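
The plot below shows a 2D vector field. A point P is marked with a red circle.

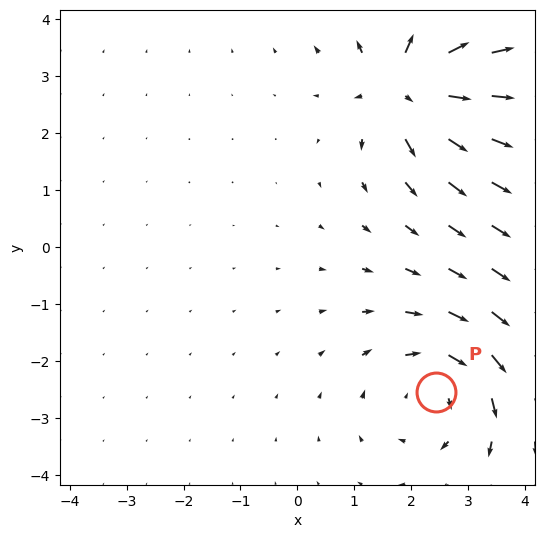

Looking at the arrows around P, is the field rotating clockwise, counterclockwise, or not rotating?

clockwise

Near P at (2.4, -2.6) the arrows circulate clockwise. The curl (z-component) there is about -3; negative curl means clockwise rotation.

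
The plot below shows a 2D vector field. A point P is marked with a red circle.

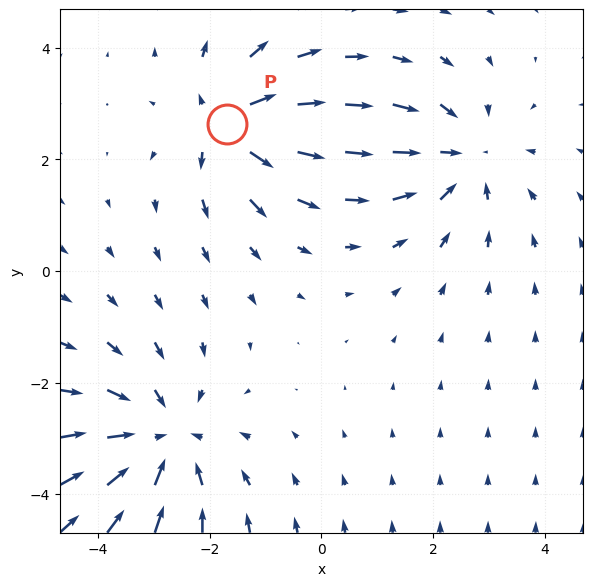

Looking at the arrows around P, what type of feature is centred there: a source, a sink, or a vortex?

source

At P (-1.7, 2.6) the arrows spread outward. Divergence about +4, curl ≈0 — positive divergence with near-zero curl is a source.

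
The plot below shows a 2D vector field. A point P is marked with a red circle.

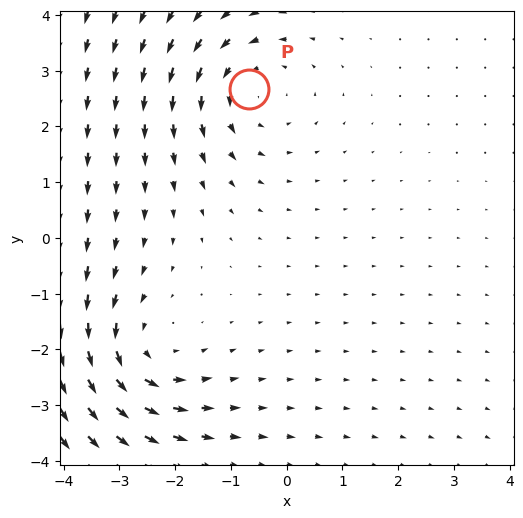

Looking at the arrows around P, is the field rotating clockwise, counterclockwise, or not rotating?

Near P at (-0.7, 2.7) the arrows circulate counterclockwise. The curl (z-component) there is about +2; positive curl means counterclockwise rotation.

counterclockwise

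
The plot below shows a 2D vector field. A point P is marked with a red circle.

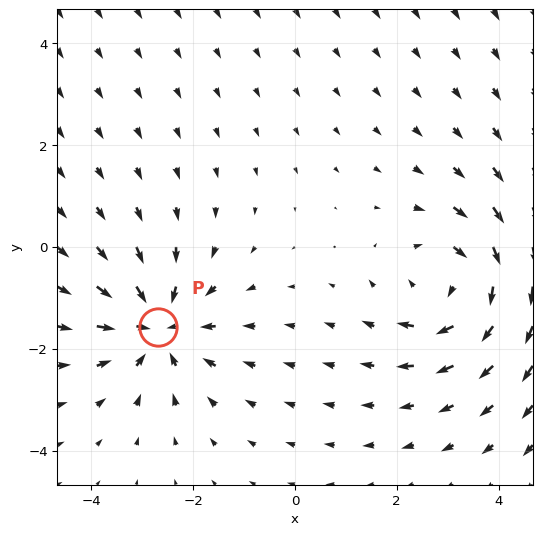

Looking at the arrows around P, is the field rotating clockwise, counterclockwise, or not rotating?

not rotating

Near P at (-2.7, -1.6) the arrows show no circulation. The curl there is ≈0.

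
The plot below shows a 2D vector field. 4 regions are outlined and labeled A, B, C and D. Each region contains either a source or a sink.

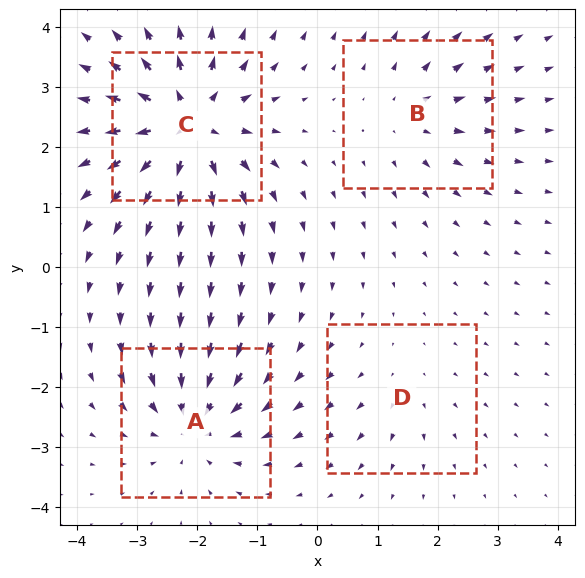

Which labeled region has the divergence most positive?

C

Divergence at each region's feature centre — A: about -6, B: about +4, C: about +8, D: about +2. Region C is most positive.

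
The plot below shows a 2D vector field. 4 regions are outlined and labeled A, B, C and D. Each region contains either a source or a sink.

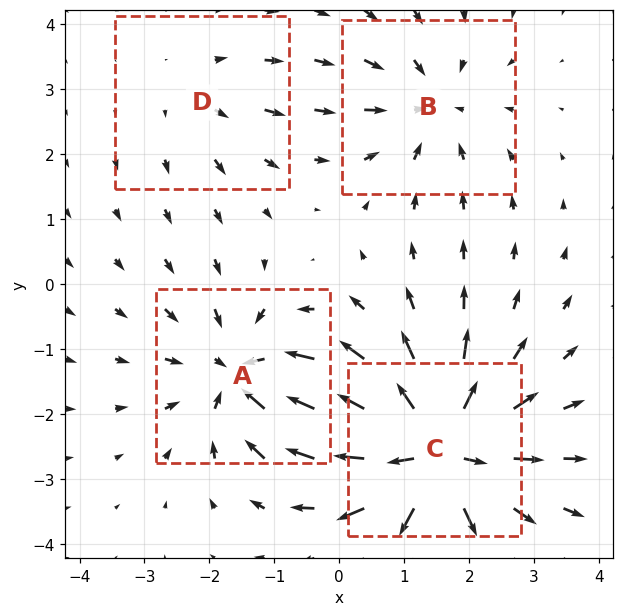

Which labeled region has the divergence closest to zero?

Divergence at each region's feature centre — A: about -5, B: about -4, C: about +8, D: about +2. Region D is closest to zero.

D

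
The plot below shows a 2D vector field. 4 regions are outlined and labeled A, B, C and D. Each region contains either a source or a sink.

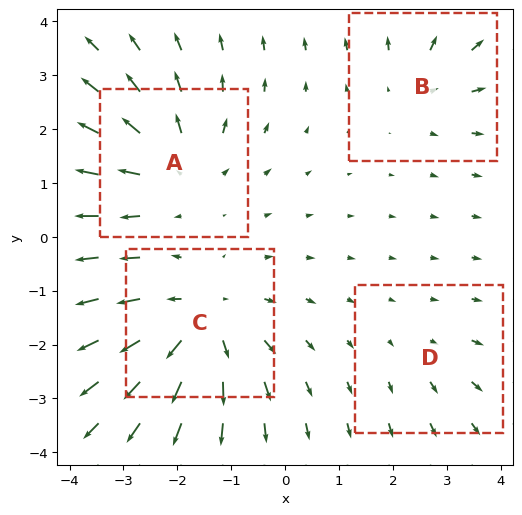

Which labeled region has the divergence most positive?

C

Divergence at each region's feature centre — A: about +5, B: about +3, C: about +6, D: about +2. Region C is most positive.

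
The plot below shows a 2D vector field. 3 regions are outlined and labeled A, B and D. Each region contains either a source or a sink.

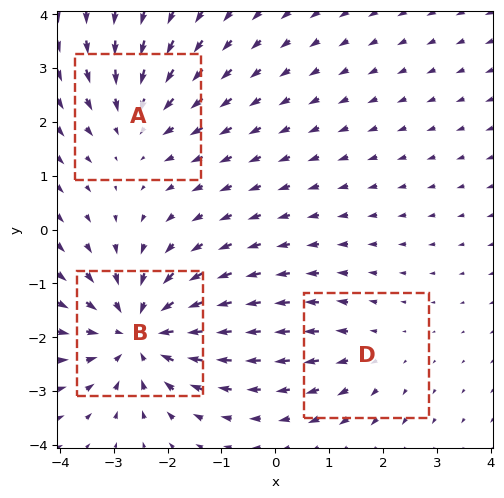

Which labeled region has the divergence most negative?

Divergence at each region's feature centre — A: about -3, B: about -4, D: about +2. Region B is most negative.

B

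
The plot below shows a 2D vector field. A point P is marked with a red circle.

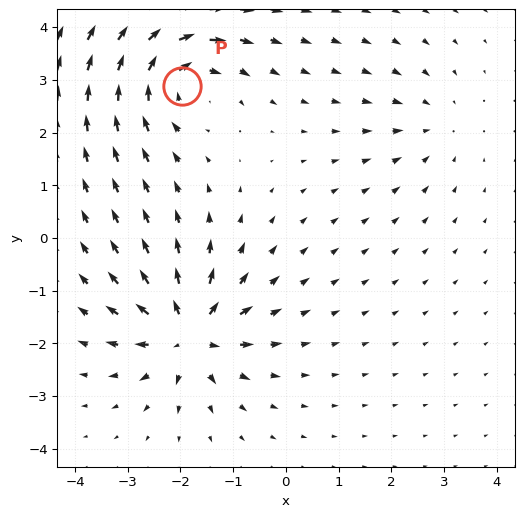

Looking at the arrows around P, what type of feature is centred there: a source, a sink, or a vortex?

At P (-2.0, 2.9) the arrows circulate clockwise. Divergence ≈0, curl about -5 — near-zero divergence with nonzero curl is a vortex.

vortex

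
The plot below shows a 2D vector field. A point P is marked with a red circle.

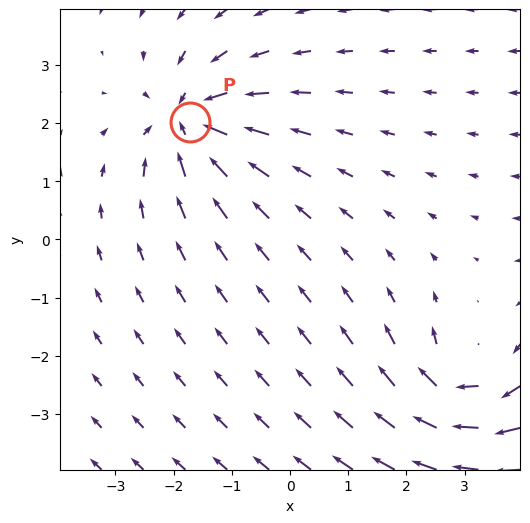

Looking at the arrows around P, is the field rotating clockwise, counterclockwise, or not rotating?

not rotating

Near P at (-1.7, 2.0) the arrows show no circulation. The curl there is ≈0.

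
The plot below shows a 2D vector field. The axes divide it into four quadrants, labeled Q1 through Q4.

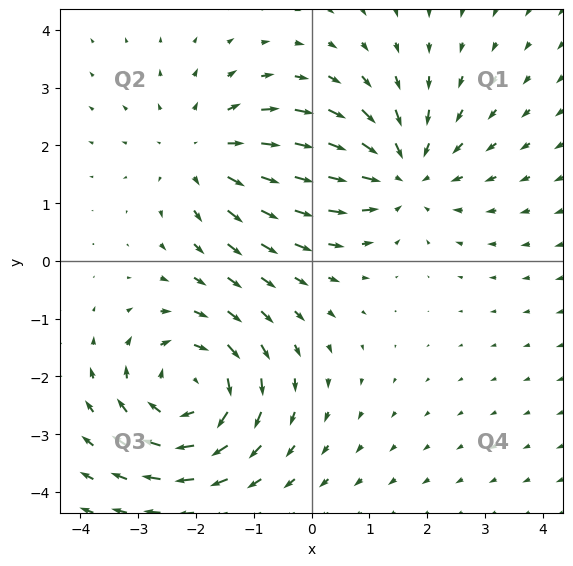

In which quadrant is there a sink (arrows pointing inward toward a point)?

Q1

The sink sits at approximately (1.5, 1.5), which lies in quadrant Q1. The divergence there is about -4, negative as expected for a sink.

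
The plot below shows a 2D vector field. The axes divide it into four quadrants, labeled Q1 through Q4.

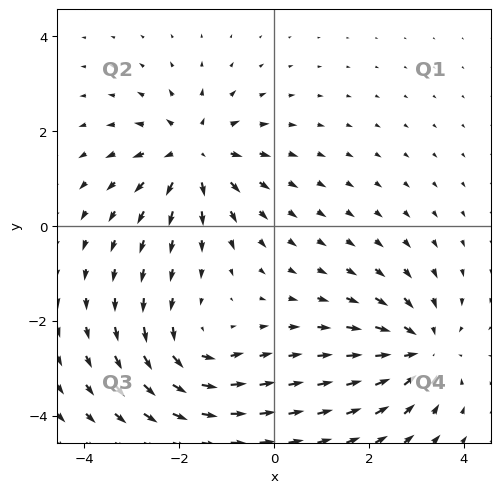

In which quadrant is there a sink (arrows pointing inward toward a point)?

Q4

The sink sits at approximately (3.1, -2.6), which lies in quadrant Q4. The divergence there is about -5, negative as expected for a sink.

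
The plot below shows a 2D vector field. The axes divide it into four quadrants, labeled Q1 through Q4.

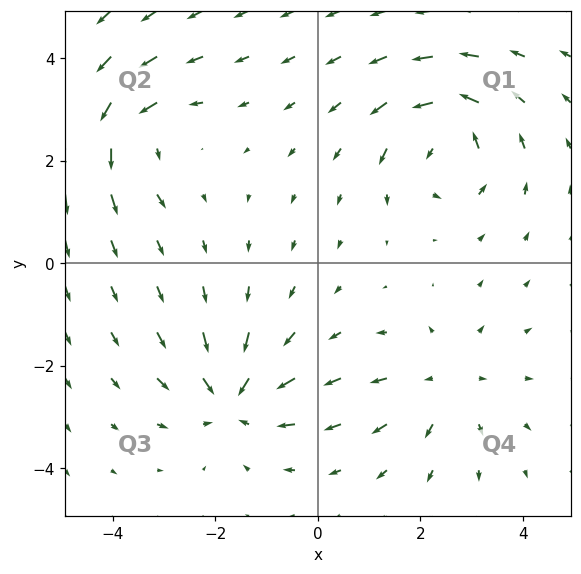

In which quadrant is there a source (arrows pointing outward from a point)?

Q4

The source sits at approximately (2.5, -2.3), which lies in quadrant Q4. The divergence there is about +3, positive as expected for a source.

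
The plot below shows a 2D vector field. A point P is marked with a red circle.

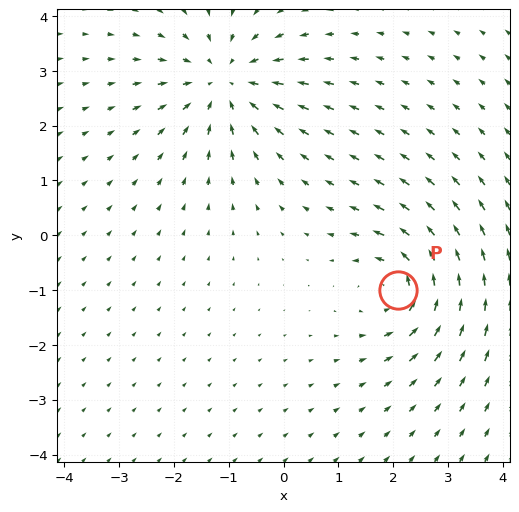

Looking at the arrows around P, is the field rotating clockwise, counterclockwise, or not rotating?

counterclockwise

Near P at (2.1, -1.0) the arrows circulate counterclockwise. The curl (z-component) there is about +5; positive curl means counterclockwise rotation.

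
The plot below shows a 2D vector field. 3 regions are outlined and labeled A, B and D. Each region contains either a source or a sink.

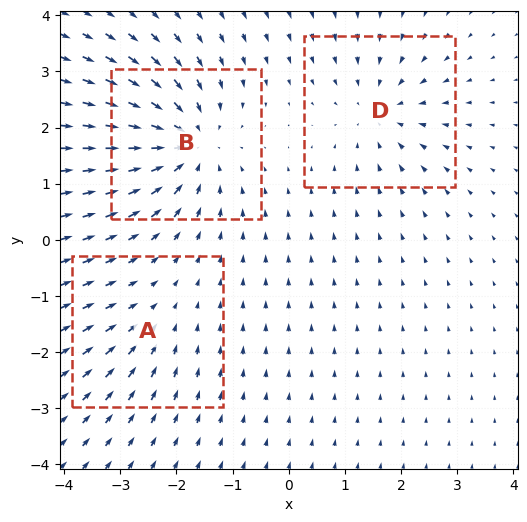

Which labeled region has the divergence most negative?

Divergence at each region's feature centre — A: about -2, B: about -5, D: about -3. Region B is most negative.

B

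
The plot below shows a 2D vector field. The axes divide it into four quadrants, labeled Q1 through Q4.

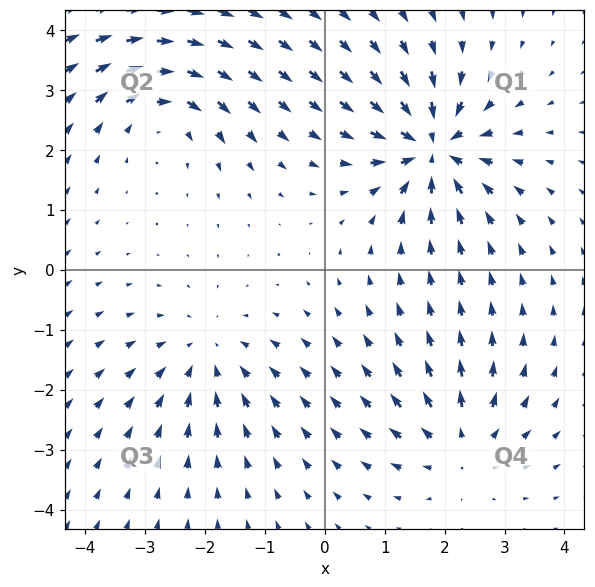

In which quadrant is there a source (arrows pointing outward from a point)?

Q4

The source sits at approximately (2.3, -2.9), which lies in quadrant Q4. The divergence there is about +4, positive as expected for a source.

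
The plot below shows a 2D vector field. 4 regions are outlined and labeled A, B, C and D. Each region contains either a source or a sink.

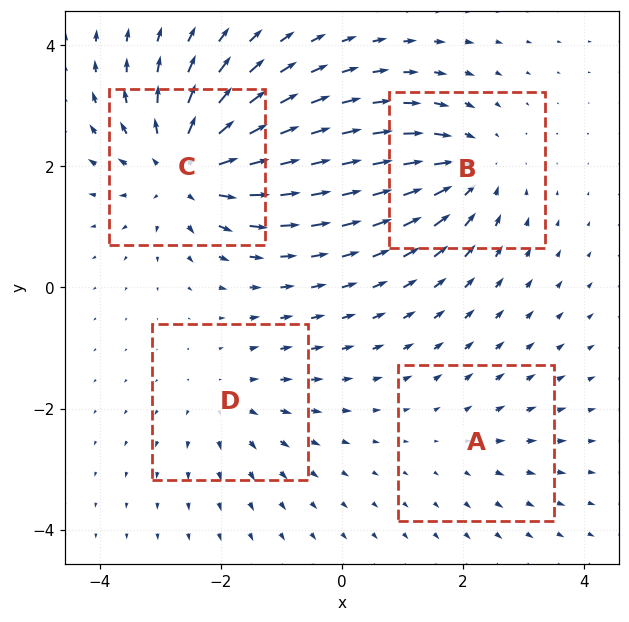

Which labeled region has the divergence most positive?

Divergence at each region's feature centre — A: about +2, B: about -5, C: about +7, D: about +3. Region C is most positive.

C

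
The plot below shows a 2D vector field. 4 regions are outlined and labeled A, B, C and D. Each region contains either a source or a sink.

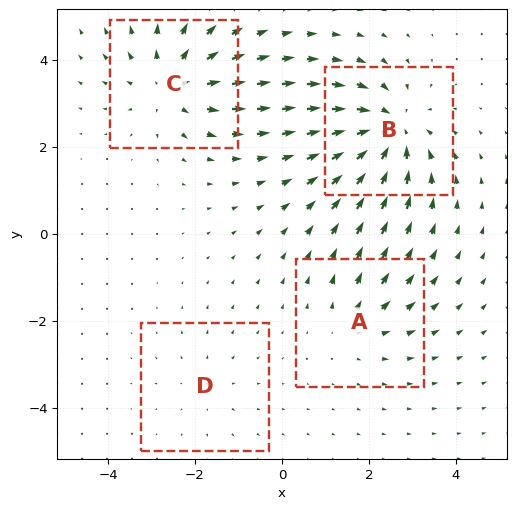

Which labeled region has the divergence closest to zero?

Divergence at each region's feature centre — A: about +3, B: about -6, C: about +5, D: about +2. Region D is closest to zero.

D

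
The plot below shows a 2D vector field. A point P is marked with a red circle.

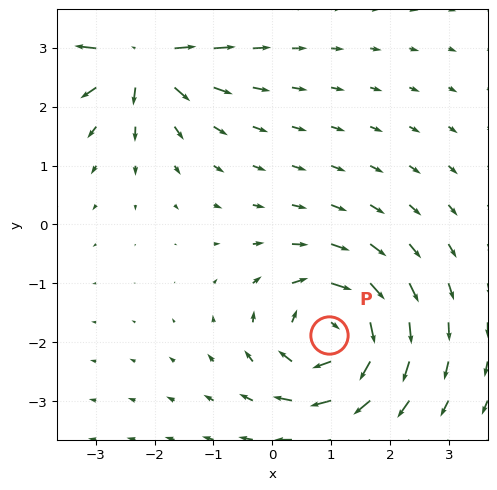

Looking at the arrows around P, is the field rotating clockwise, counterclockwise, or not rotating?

clockwise

Near P at (1.0, -1.9) the arrows circulate clockwise. The curl (z-component) there is about -5; negative curl means clockwise rotation.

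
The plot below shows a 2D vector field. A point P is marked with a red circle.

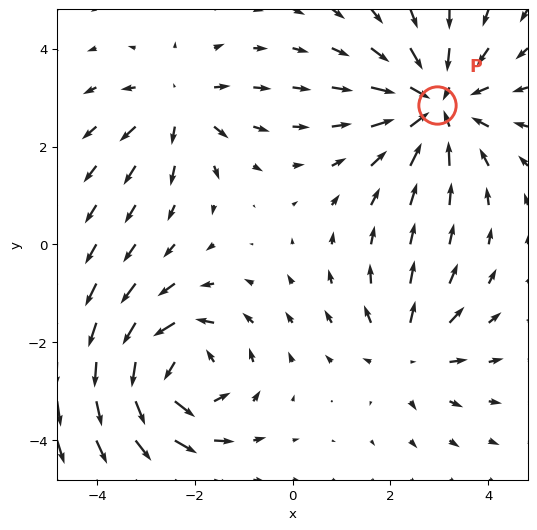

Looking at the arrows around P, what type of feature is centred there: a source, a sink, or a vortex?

At P (2.9, 2.9) the arrows converge inward. Divergence about -4, curl ≈0 — negative divergence with near-zero curl is a sink.

sink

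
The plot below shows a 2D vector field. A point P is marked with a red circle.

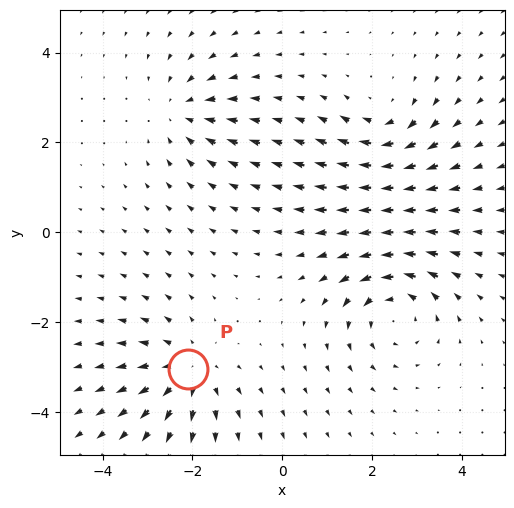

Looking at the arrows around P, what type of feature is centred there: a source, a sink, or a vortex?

At P (-2.1, -3.1) the arrows spread outward. Divergence about +3, curl ≈0 — positive divergence with near-zero curl is a source.

source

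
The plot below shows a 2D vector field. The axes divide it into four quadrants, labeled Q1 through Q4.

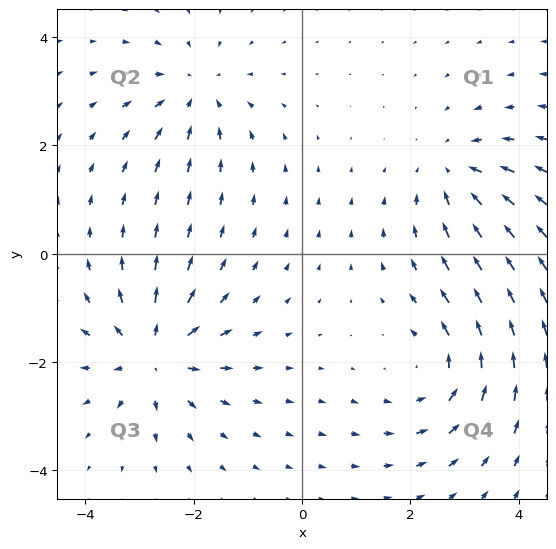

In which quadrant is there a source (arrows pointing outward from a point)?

Q3

The source sits at approximately (-2.7, -1.9), which lies in quadrant Q3. The divergence there is about +5, positive as expected for a source.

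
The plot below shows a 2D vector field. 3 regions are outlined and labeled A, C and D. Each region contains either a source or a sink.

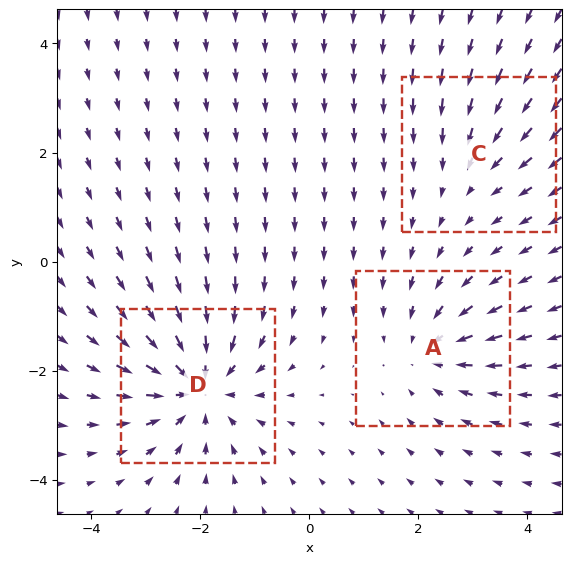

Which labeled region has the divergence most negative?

Divergence at each region's feature centre — A: about -3, C: about -2, D: about -5. Region D is most negative.

D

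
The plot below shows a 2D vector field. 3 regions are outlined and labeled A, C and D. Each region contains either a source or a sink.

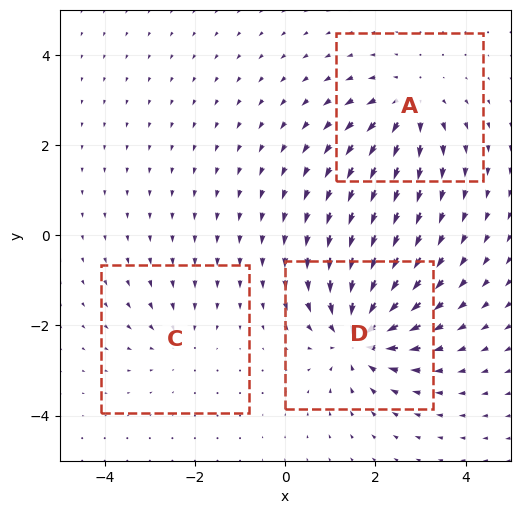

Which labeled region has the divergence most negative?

Divergence at each region's feature centre — A: about +4, C: about -2, D: about -5. Region D is most negative.

D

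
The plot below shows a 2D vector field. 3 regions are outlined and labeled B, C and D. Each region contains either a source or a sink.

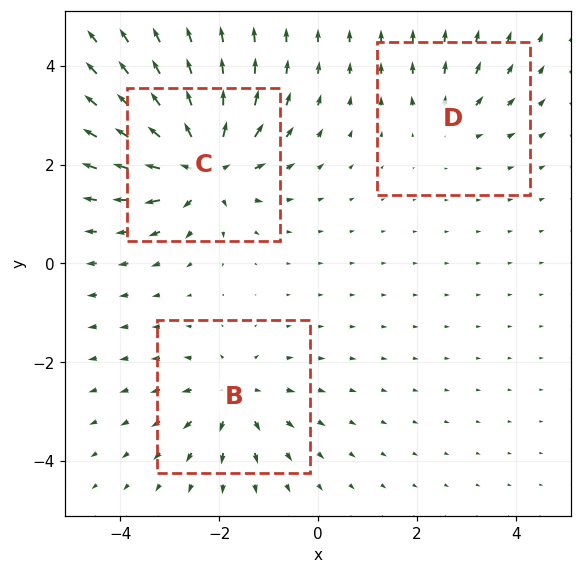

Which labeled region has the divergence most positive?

C

Divergence at each region's feature centre — B: about +4, C: about +6, D: about +2. Region C is most positive.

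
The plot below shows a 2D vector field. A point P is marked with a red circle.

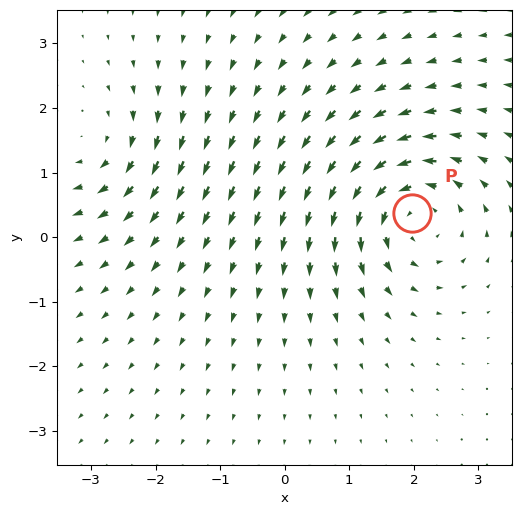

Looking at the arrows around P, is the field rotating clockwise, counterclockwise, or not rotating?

Near P at (2.0, 0.4) the arrows circulate counterclockwise. The curl (z-component) there is about +5; positive curl means counterclockwise rotation.

counterclockwise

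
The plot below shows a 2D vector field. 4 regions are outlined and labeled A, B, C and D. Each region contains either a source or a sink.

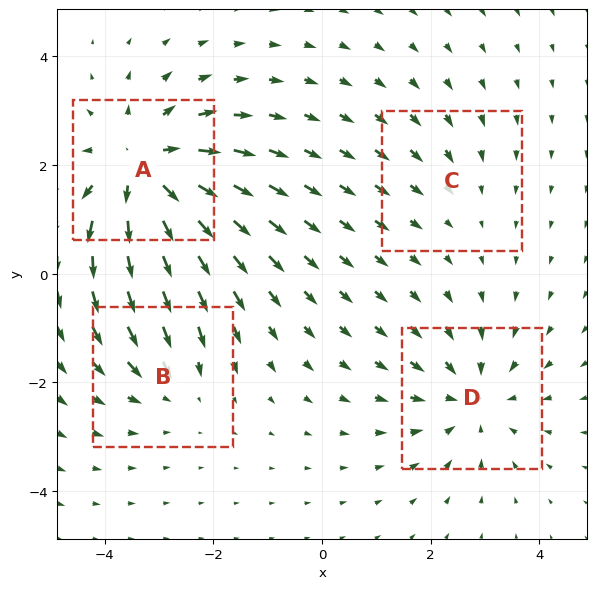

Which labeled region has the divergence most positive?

Divergence at each region's feature centre — A: about +6, B: about -3, C: about -2, D: about -4. Region A is most positive.

A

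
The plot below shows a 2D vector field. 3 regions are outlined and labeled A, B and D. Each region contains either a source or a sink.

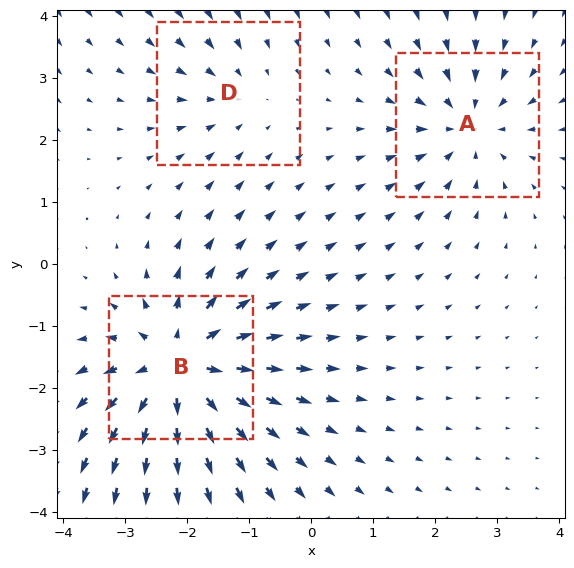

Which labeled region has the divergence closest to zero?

Divergence at each region's feature centre — A: about -3, B: about +5, D: about -2. Region D is closest to zero.

D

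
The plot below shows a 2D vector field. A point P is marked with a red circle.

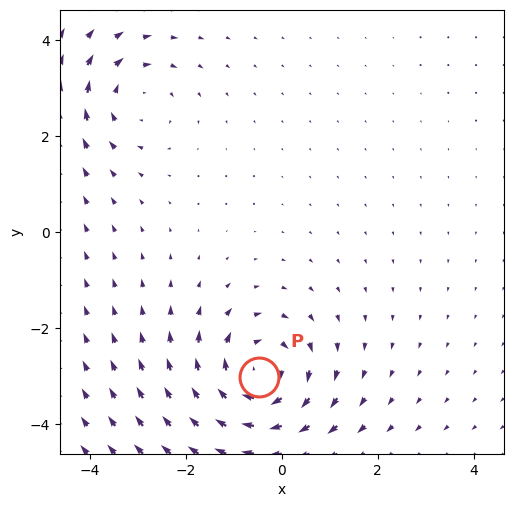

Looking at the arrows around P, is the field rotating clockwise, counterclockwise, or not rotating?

Near P at (-0.5, -3.0) the arrows circulate clockwise. The curl (z-component) there is about -5; negative curl means clockwise rotation.

clockwise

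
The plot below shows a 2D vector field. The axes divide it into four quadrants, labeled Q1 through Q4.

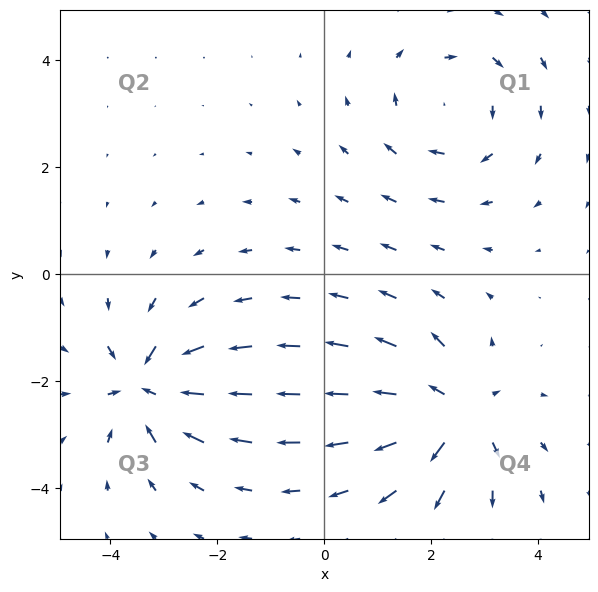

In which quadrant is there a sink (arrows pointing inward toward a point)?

Q3

The sink sits at approximately (-3.3, -2.1), which lies in quadrant Q3. The divergence there is about -6, negative as expected for a sink.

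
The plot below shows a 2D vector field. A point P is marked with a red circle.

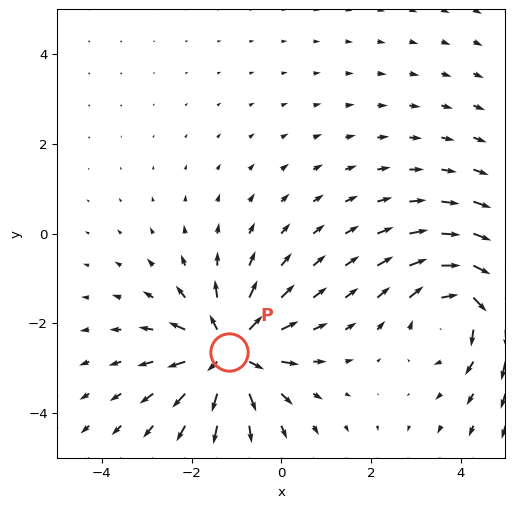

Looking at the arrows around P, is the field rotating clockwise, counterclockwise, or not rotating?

Near P at (-1.2, -2.6) the arrows show no circulation. The curl there is ≈0.

not rotating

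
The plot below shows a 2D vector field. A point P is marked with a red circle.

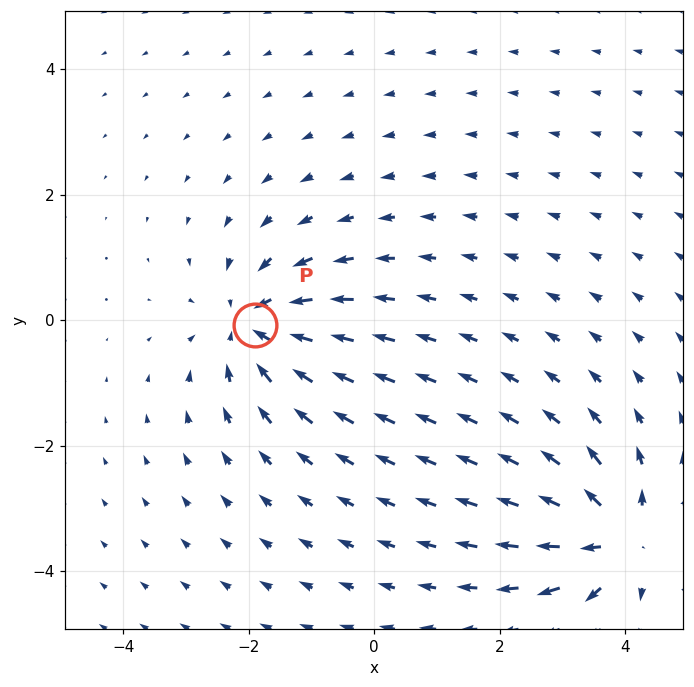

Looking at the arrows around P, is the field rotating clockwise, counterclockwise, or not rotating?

Near P at (-1.9, -0.1) the arrows show no circulation. The curl there is ≈0.

not rotating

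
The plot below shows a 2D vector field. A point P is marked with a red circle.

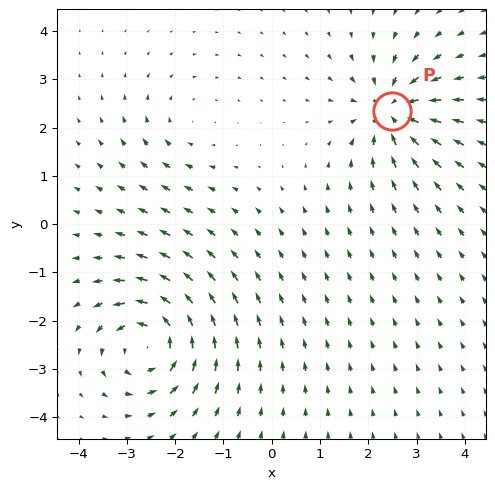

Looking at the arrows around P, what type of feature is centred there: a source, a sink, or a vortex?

sink

At P (2.5, 2.3) the arrows converge inward. Divergence about -6, curl ≈0 — negative divergence with near-zero curl is a sink.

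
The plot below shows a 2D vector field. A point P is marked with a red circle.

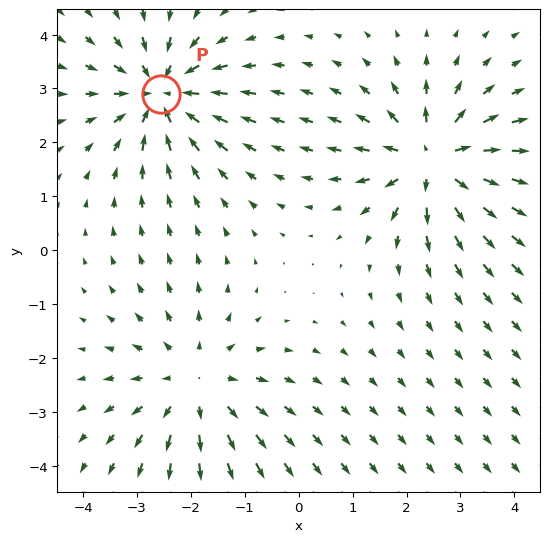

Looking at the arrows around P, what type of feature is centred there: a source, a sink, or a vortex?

At P (-2.5, 2.9) the arrows converge inward. Divergence about -5, curl ≈0 — negative divergence with near-zero curl is a sink.

sink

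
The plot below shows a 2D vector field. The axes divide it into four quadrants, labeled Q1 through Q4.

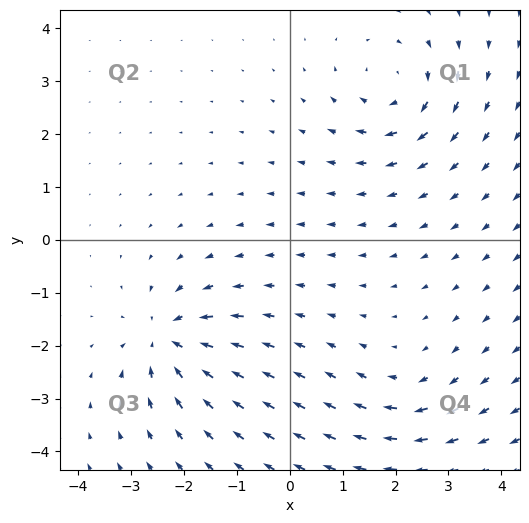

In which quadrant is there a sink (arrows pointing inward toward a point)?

The sink sits at approximately (-2.3, -1.9), which lies in quadrant Q3. The divergence there is about -5, negative as expected for a sink.

Q3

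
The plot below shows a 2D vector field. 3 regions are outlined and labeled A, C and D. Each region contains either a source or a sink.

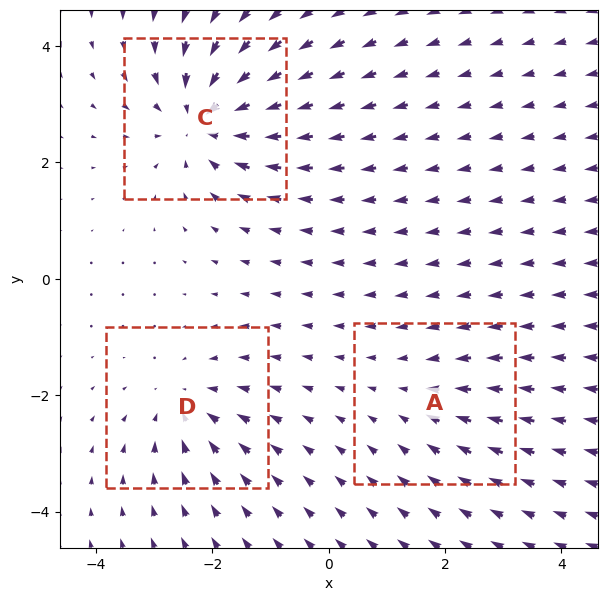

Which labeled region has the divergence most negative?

Divergence at each region's feature centre — A: about -2, C: about -5, D: about -3. Region C is most negative.

C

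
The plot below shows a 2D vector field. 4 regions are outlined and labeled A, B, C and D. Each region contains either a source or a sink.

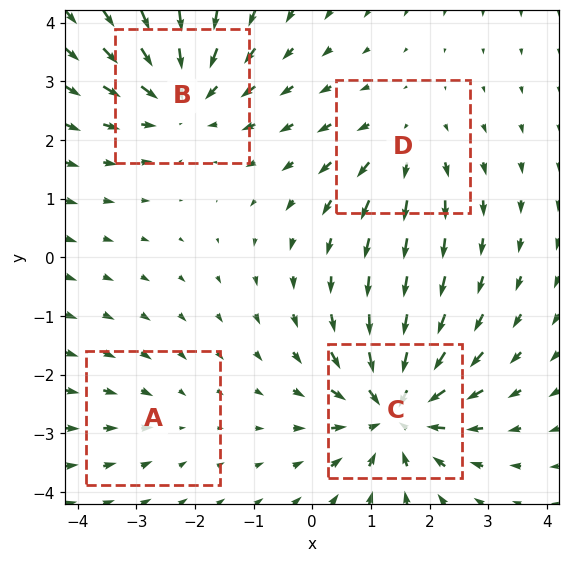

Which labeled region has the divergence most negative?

Divergence at each region's feature centre — A: about -2, B: about -5, C: about -6, D: about +3. Region C is most negative.

C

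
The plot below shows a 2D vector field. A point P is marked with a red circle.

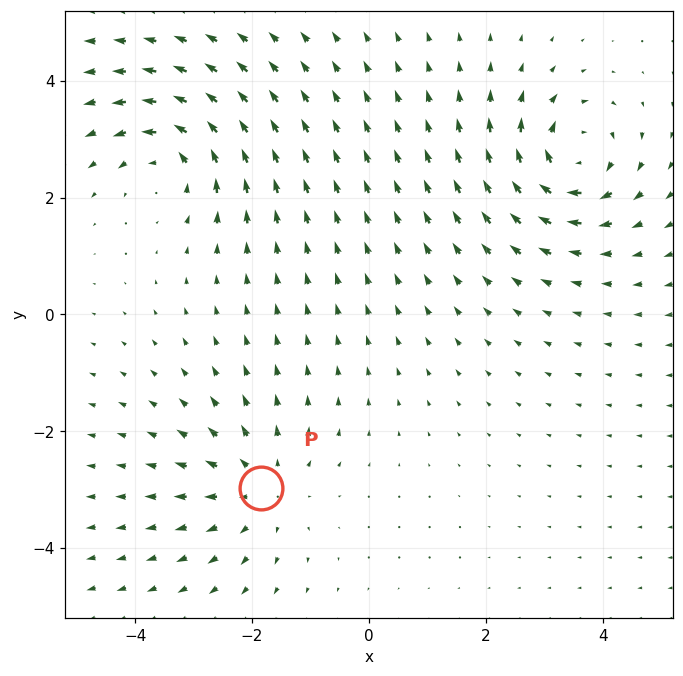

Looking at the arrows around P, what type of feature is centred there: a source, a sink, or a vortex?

source

At P (-1.8, -3.0) the arrows spread outward. Divergence about +4, curl ≈0 — positive divergence with near-zero curl is a source.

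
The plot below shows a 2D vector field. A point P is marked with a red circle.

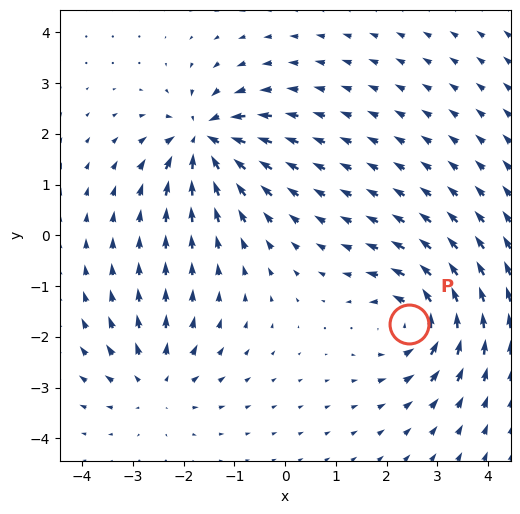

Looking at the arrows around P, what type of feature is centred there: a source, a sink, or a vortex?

At P (2.4, -1.7) the arrows circulate counterclockwise. Divergence ≈0, curl about +5 — near-zero divergence with nonzero curl is a vortex.

vortex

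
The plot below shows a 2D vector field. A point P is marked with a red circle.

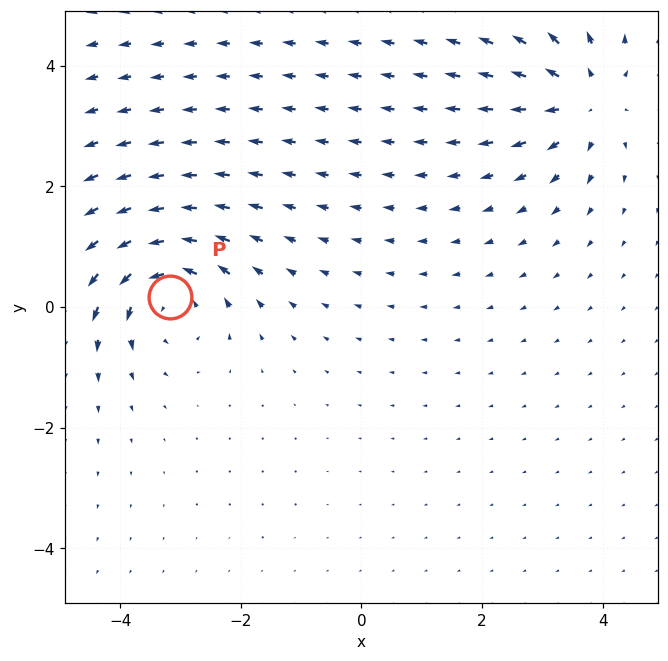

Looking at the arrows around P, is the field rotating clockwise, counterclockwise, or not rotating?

Near P at (-3.2, 0.2) the arrows circulate counterclockwise. The curl (z-component) there is about +5; positive curl means counterclockwise rotation.

counterclockwise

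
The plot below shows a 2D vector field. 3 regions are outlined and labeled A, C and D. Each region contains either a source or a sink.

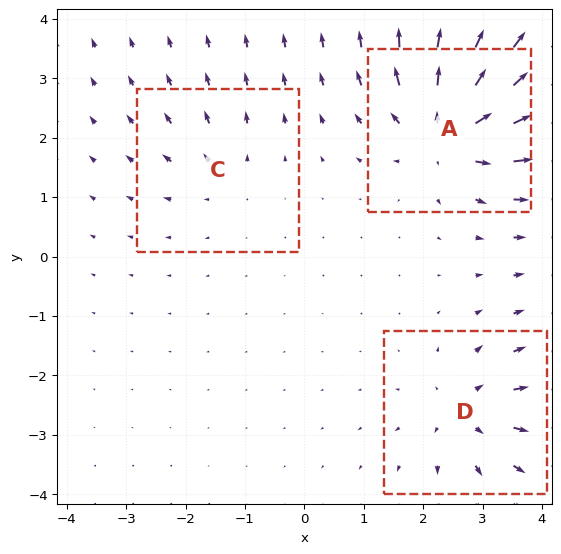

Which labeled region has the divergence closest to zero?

C

Divergence at each region's feature centre — A: about +7, C: about +3, D: about +4. Region C is closest to zero.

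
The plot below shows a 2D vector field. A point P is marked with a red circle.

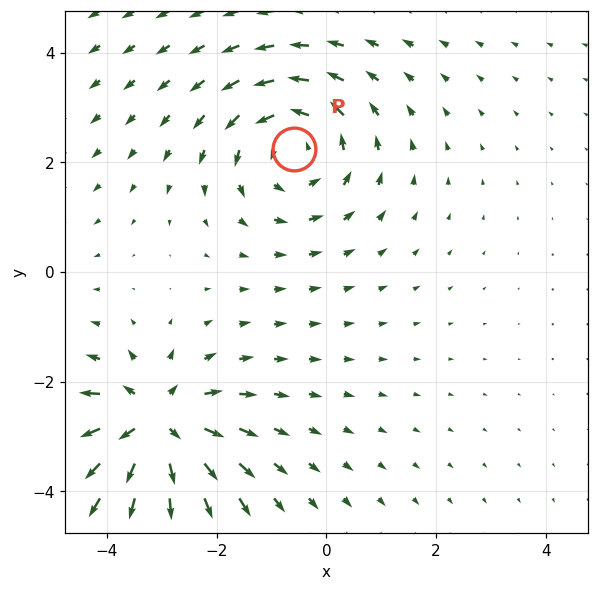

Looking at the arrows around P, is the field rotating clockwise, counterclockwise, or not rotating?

counterclockwise

Near P at (-0.6, 2.2) the arrows circulate counterclockwise. The curl (z-component) there is about +3; positive curl means counterclockwise rotation.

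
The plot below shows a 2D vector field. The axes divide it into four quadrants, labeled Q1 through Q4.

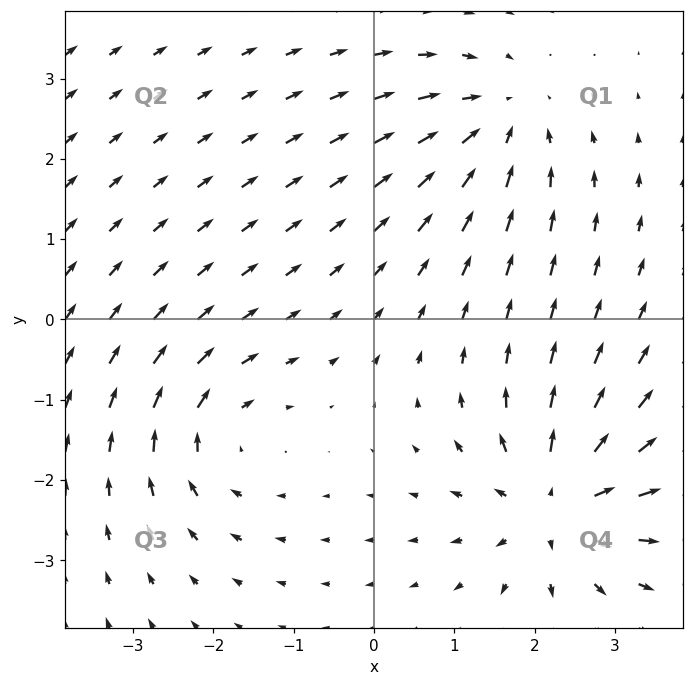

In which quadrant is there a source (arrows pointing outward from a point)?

Q4

The source sits at approximately (2.3, -2.3), which lies in quadrant Q4. The divergence there is about +6, positive as expected for a source.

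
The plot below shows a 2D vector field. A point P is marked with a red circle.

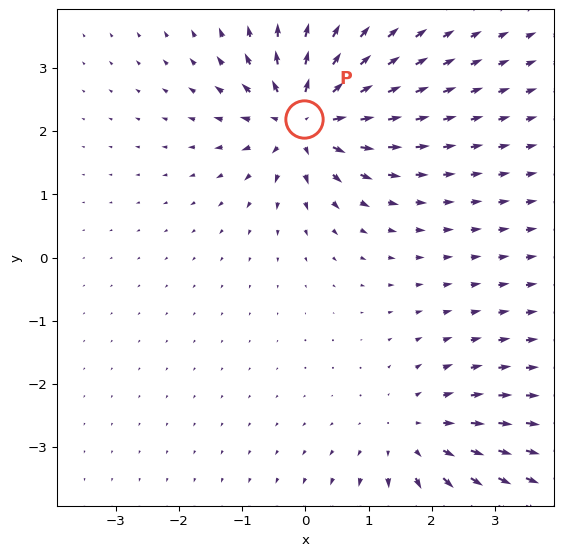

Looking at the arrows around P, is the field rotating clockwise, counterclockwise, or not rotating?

not rotating

Near P at (-0.0, 2.2) the arrows show no circulation. The curl there is ≈0.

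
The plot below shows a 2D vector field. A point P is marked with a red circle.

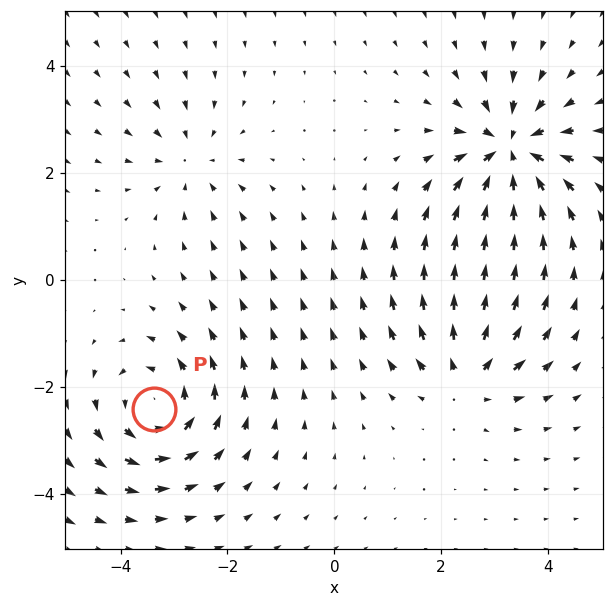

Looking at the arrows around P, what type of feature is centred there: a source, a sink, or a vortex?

vortex

At P (-3.4, -2.4) the arrows circulate counterclockwise. Divergence ≈0, curl about +5 — near-zero divergence with nonzero curl is a vortex.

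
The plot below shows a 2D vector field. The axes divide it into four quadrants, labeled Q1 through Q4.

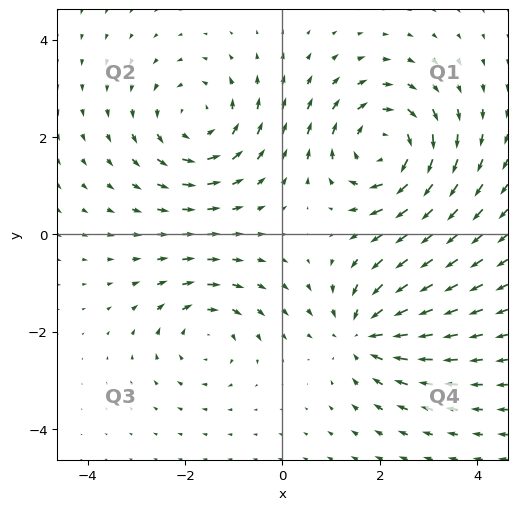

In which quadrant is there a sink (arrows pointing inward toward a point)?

Q4

The sink sits at approximately (1.7, -2.0), which lies in quadrant Q4. The divergence there is about -4, negative as expected for a sink.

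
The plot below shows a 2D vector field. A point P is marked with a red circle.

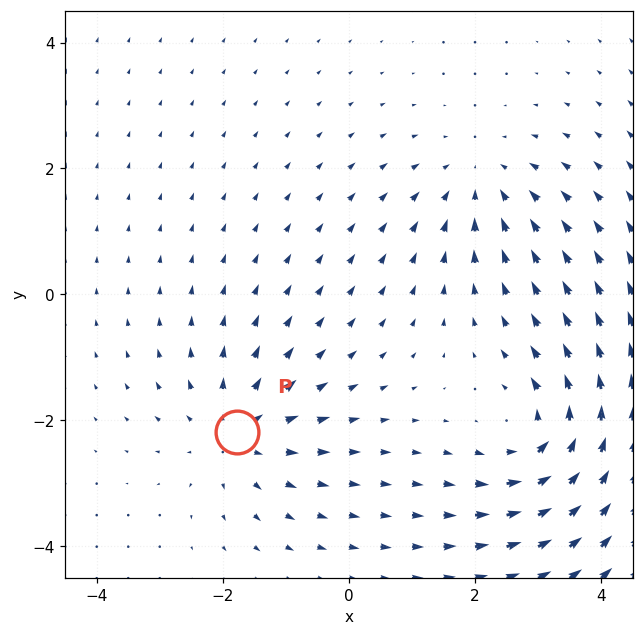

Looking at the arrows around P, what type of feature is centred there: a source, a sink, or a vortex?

source

At P (-1.8, -2.2) the arrows spread outward. Divergence about +3, curl ≈0 — positive divergence with near-zero curl is a source.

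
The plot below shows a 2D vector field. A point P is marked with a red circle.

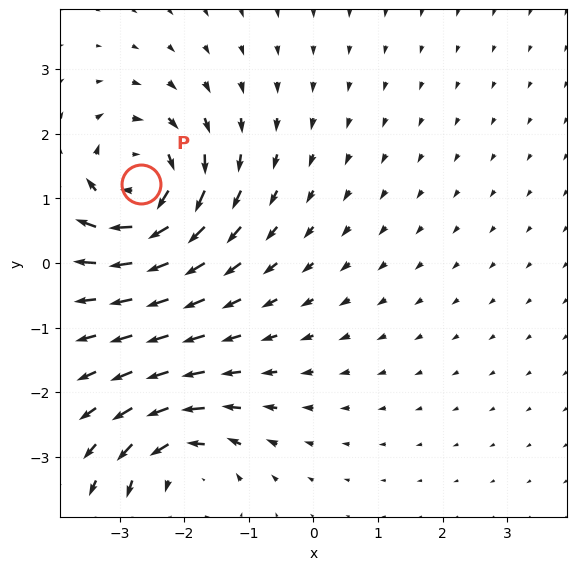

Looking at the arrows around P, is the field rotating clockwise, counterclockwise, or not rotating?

Near P at (-2.7, 1.2) the arrows circulate clockwise. The curl (z-component) there is about -6; negative curl means clockwise rotation.

clockwise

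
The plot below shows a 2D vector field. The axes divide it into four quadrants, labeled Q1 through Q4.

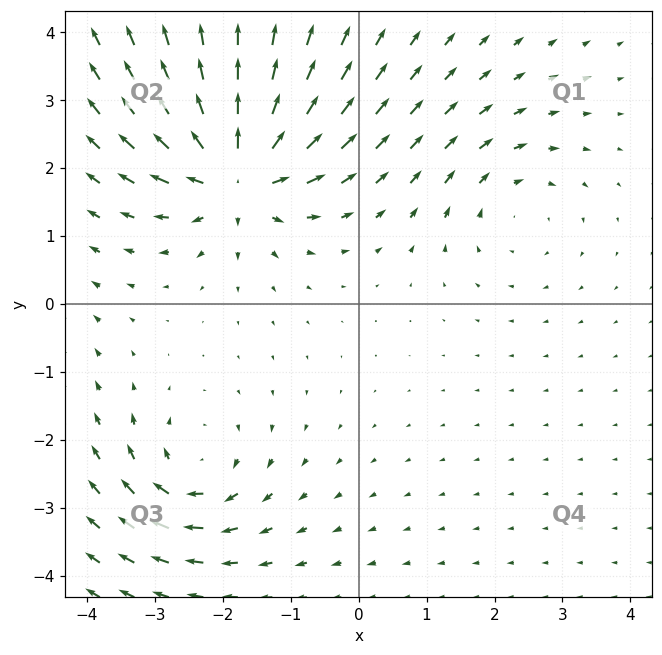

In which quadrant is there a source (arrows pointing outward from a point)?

The source sits at approximately (-1.8, 1.9), which lies in quadrant Q2. The divergence there is about +6, positive as expected for a source.

Q2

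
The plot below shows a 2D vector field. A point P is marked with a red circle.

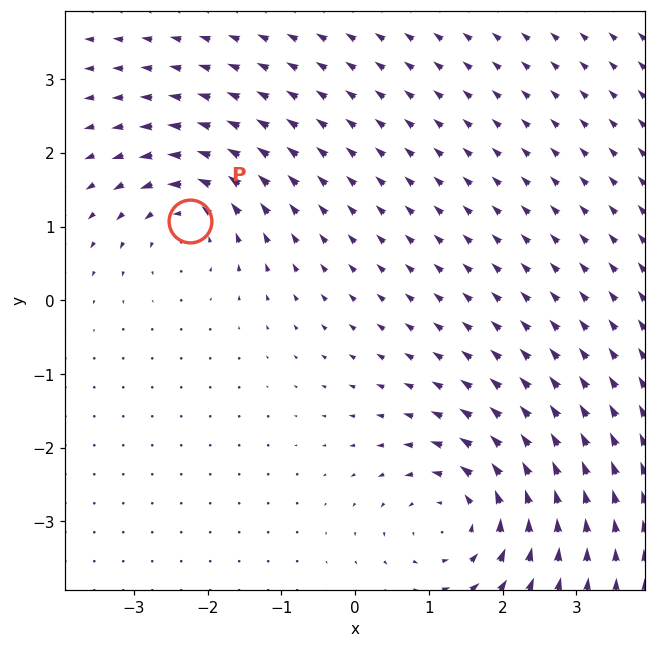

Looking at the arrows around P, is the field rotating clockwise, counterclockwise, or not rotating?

counterclockwise

Near P at (-2.2, 1.1) the arrows circulate counterclockwise. The curl (z-component) there is about +4; positive curl means counterclockwise rotation.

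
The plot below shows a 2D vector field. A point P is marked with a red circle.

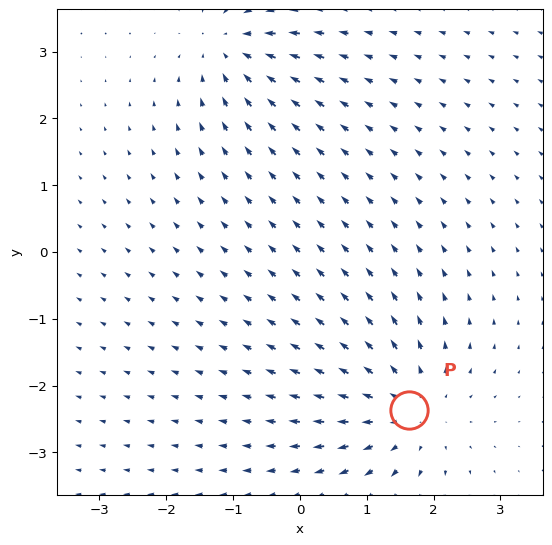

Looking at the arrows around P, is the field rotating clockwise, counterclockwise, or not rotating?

Near P at (1.6, -2.4) the arrows show no circulation. The curl there is ≈0.

not rotating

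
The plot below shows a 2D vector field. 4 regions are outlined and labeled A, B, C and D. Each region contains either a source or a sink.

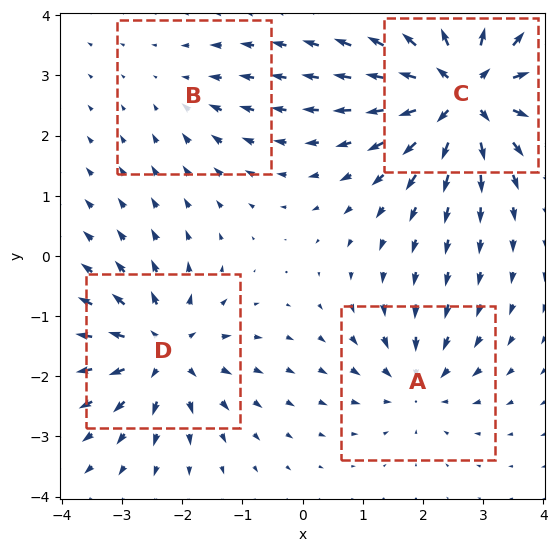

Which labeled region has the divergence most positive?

C

Divergence at each region's feature centre — A: about -4, B: about -2, C: about +9, D: about +6. Region C is most positive.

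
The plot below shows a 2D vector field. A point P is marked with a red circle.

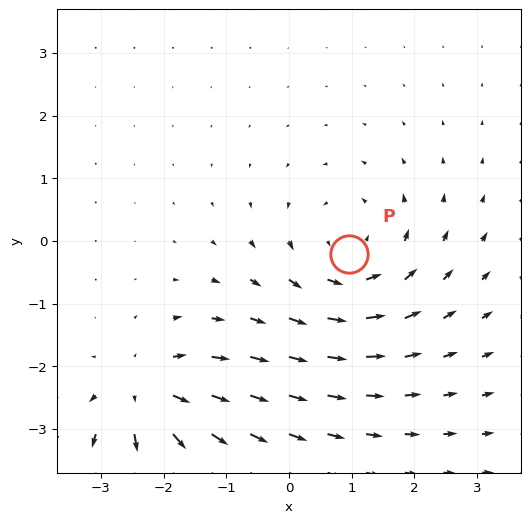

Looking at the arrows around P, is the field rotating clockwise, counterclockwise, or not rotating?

counterclockwise

Near P at (1.0, -0.2) the arrows circulate counterclockwise. The curl (z-component) there is about +4; positive curl means counterclockwise rotation.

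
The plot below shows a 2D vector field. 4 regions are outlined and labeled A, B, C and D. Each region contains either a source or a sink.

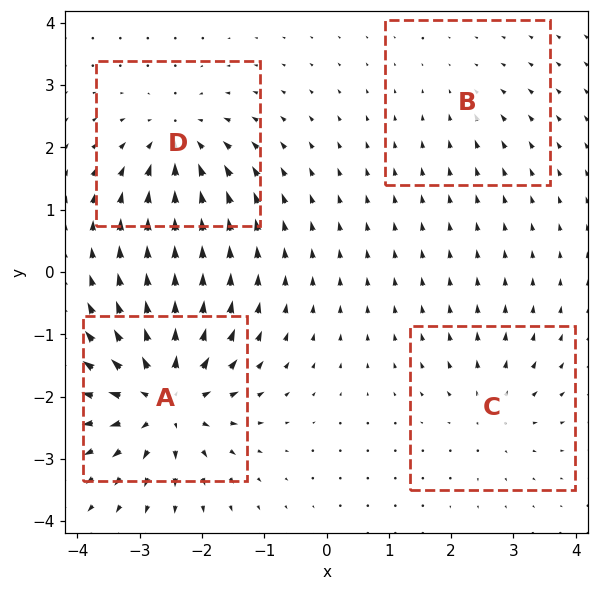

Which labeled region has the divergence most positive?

Divergence at each region's feature centre — A: about +8, B: about -2, C: about +4, D: about -5. Region A is most positive.

A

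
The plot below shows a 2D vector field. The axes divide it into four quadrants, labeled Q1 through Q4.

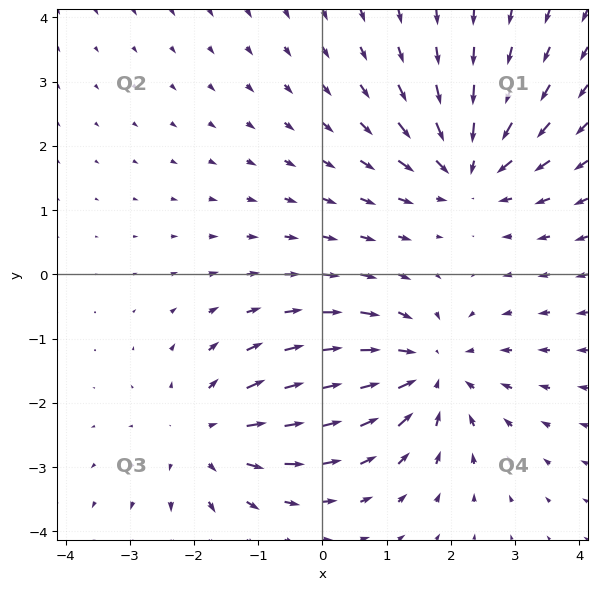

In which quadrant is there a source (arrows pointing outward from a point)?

Q3

The source sits at approximately (-1.8, -2.5), which lies in quadrant Q3. The divergence there is about +3, positive as expected for a source.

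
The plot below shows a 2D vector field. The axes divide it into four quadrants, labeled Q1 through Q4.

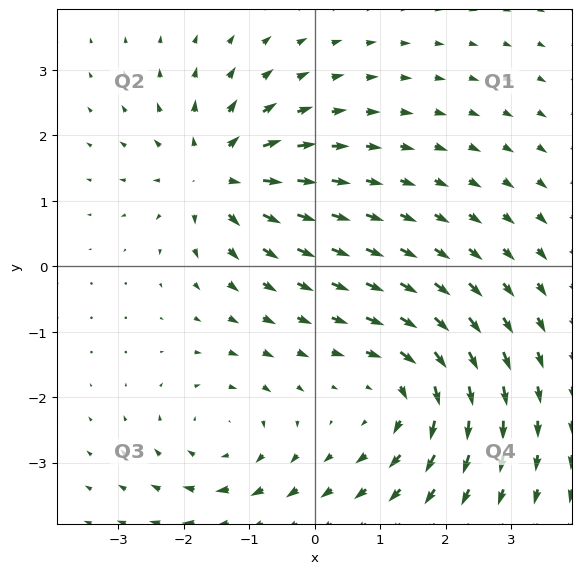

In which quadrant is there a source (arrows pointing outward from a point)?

Q2

The source sits at approximately (-1.5, 1.4), which lies in quadrant Q2. The divergence there is about +6, positive as expected for a source.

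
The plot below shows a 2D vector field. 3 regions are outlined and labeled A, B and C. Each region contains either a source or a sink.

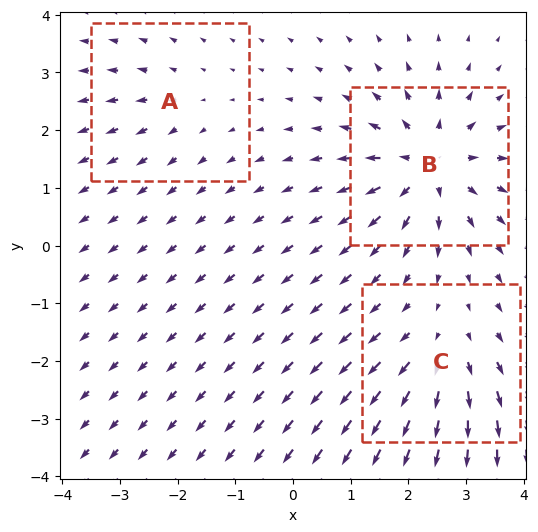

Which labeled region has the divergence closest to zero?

A

Divergence at each region's feature centre — A: about +2, B: about +6, C: about +3. Region A is closest to zero.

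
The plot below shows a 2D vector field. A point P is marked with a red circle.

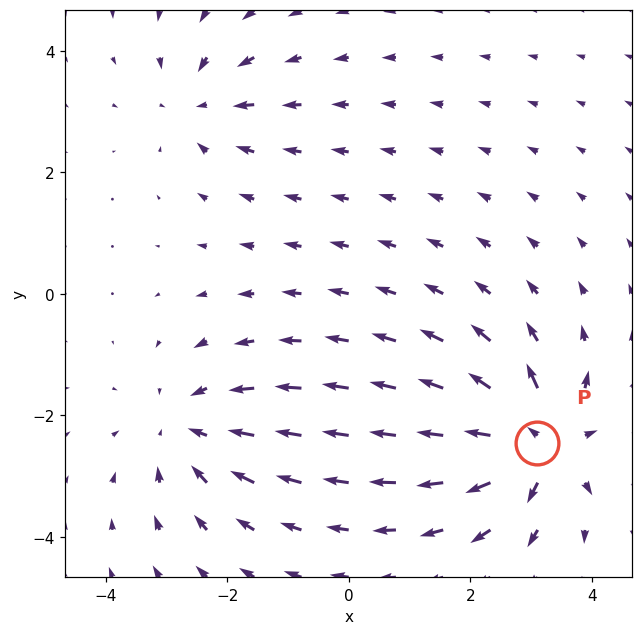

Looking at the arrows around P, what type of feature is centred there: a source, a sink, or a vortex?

source

At P (3.1, -2.4) the arrows spread outward. Divergence about +6, curl ≈0 — positive divergence with near-zero curl is a source.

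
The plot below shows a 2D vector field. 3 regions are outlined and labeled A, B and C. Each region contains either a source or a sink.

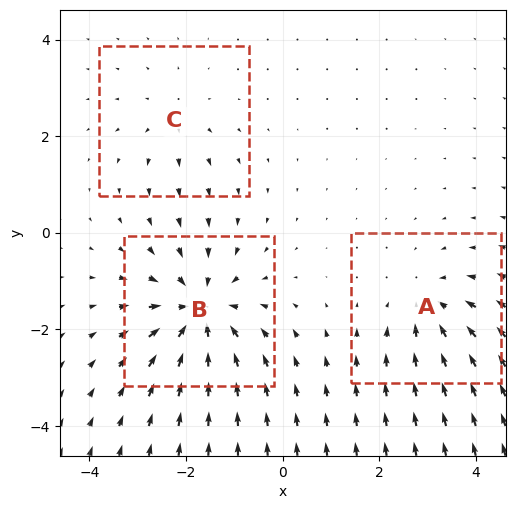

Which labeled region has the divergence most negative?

B

Divergence at each region's feature centre — A: about -3, B: about -5, C: about +2. Region B is most negative.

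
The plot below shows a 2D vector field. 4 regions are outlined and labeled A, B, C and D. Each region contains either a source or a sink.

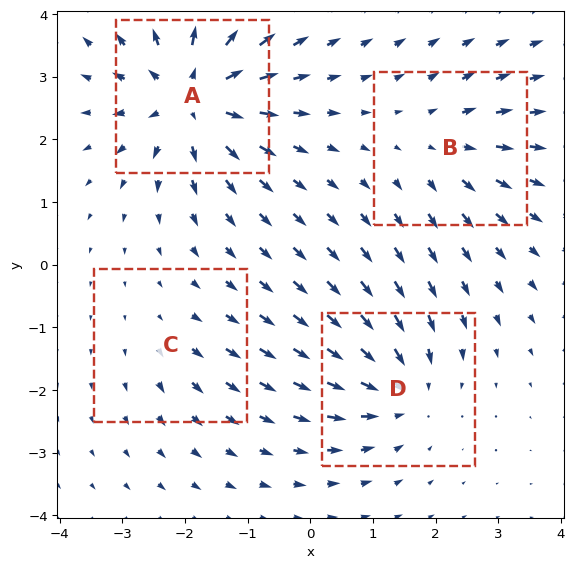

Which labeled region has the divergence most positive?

A

Divergence at each region's feature centre — A: about +8, B: about +4, C: about +2, D: about -5. Region A is most positive.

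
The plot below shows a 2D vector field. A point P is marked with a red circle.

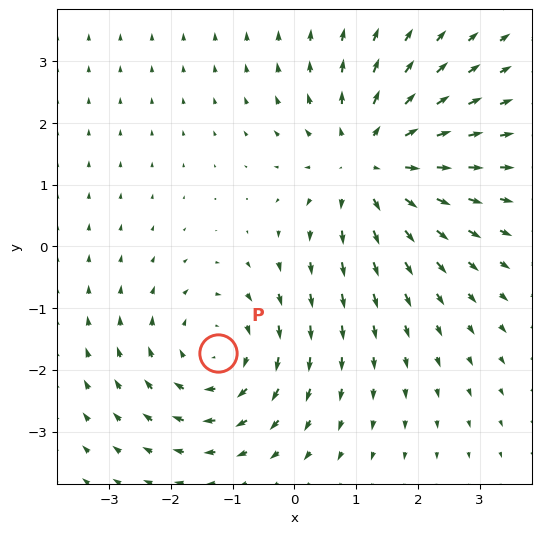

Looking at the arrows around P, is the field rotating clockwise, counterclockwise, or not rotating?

clockwise

Near P at (-1.2, -1.7) the arrows circulate clockwise. The curl (z-component) there is about -3; negative curl means clockwise rotation.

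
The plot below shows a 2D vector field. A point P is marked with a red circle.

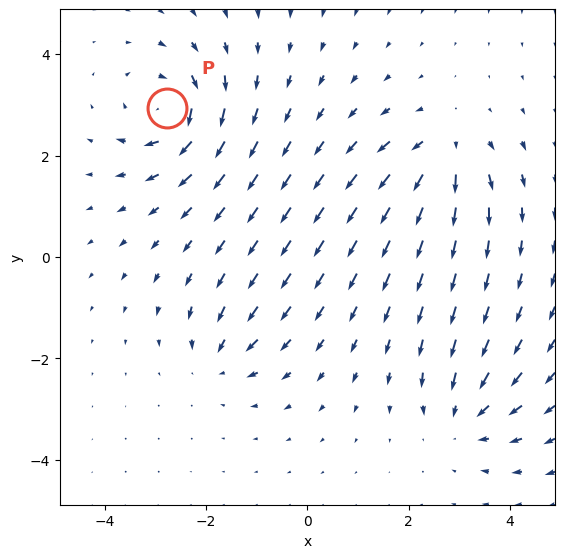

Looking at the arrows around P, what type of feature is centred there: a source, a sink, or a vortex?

At P (-2.8, 2.9) the arrows circulate clockwise. Divergence ≈0, curl about -6 — near-zero divergence with nonzero curl is a vortex.

vortex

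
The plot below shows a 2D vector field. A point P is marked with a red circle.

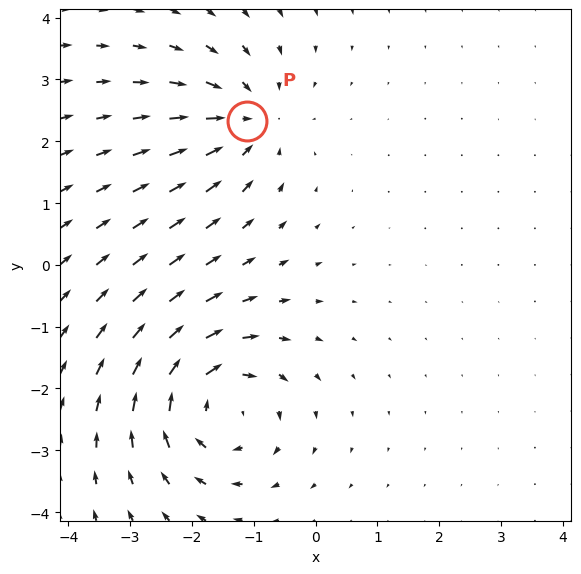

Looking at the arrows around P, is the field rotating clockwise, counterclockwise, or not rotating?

not rotating

Near P at (-1.1, 2.3) the arrows show no circulation. The curl there is ≈0.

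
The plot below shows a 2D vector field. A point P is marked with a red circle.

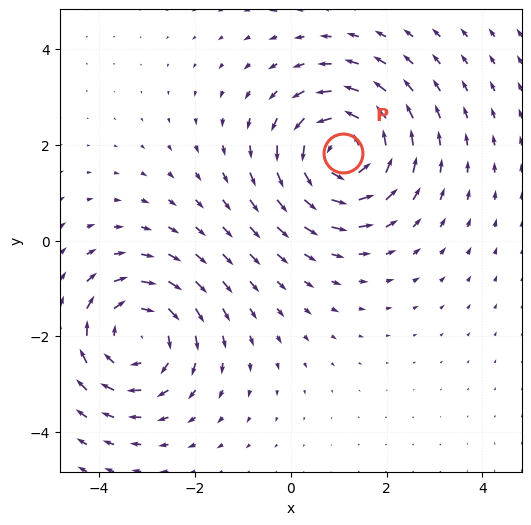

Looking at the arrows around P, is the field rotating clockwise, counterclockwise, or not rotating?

counterclockwise

Near P at (1.1, 1.8) the arrows circulate counterclockwise. The curl (z-component) there is about +5; positive curl means counterclockwise rotation.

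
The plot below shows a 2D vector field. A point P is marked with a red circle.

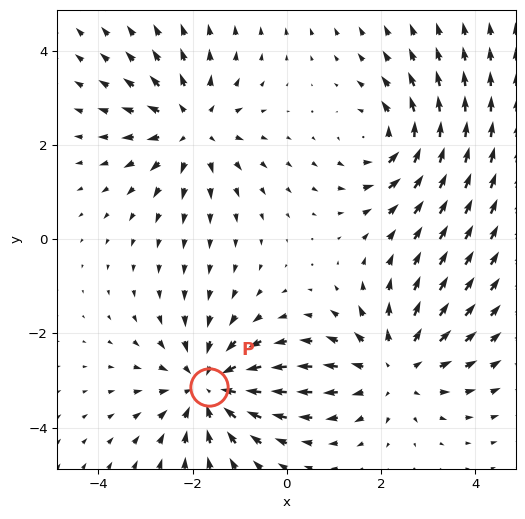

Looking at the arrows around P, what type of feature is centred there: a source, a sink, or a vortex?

sink

At P (-1.7, -3.1) the arrows converge inward. Divergence about -4, curl ≈0 — negative divergence with near-zero curl is a sink.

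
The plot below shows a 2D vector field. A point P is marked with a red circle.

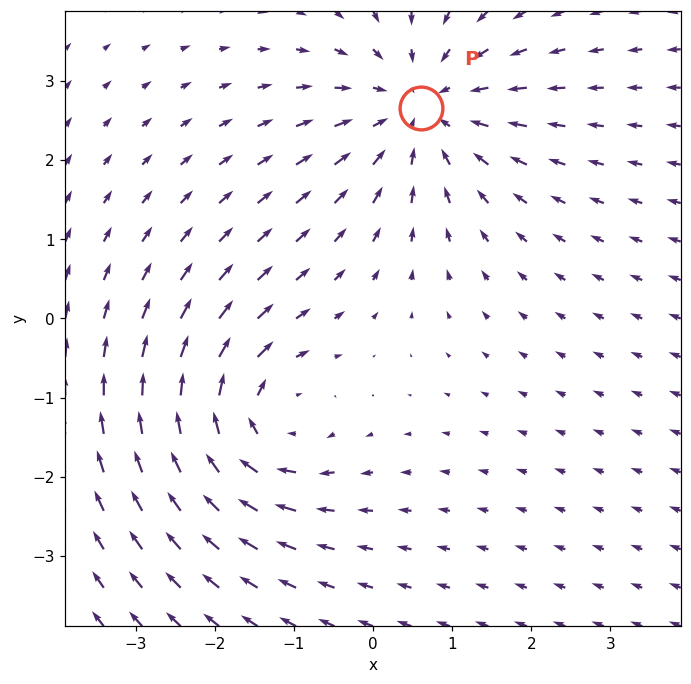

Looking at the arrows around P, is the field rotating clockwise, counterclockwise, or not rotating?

Near P at (0.6, 2.7) the arrows show no circulation. The curl there is ≈0.

not rotating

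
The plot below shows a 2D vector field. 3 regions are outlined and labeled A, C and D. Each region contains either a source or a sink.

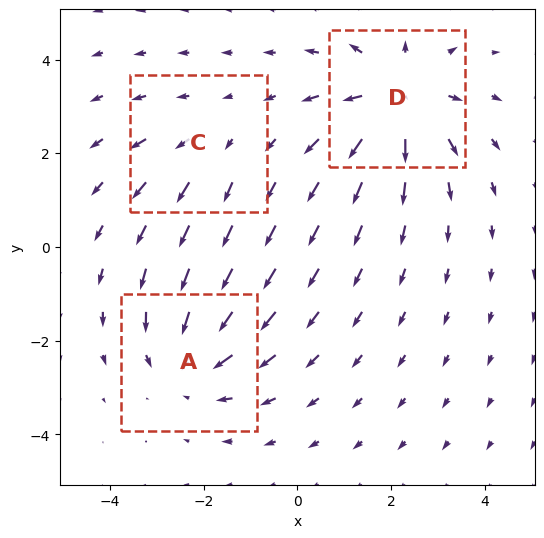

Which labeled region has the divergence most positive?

D

Divergence at each region's feature centre — A: about -3, C: about +2, D: about +4. Region D is most positive.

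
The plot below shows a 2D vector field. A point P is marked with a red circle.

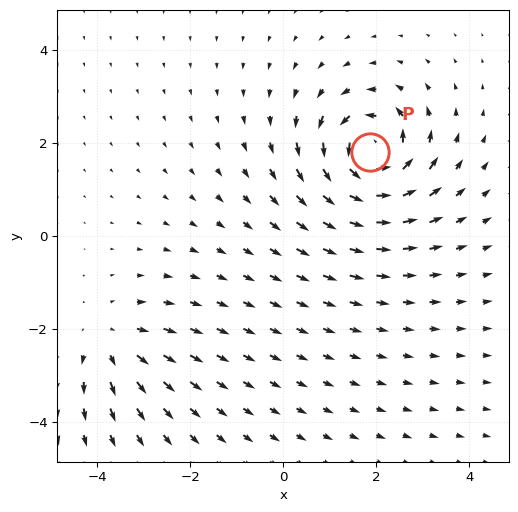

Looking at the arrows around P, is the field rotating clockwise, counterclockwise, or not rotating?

counterclockwise

Near P at (1.9, 1.8) the arrows circulate counterclockwise. The curl (z-component) there is about +6; positive curl means counterclockwise rotation.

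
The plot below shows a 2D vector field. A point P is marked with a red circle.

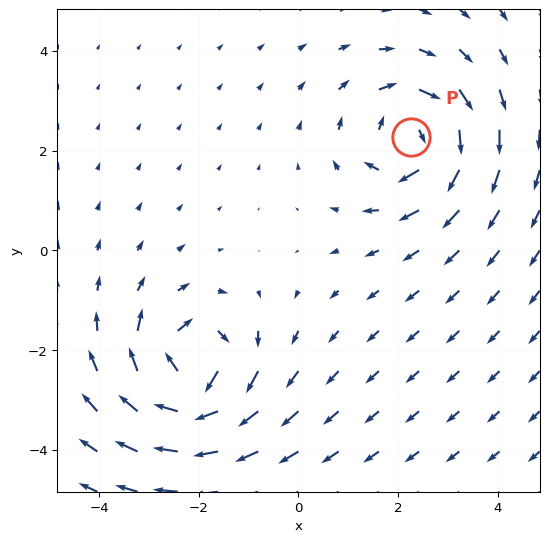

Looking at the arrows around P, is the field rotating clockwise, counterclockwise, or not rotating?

clockwise

Near P at (2.3, 2.3) the arrows circulate clockwise. The curl (z-component) there is about -4; negative curl means clockwise rotation.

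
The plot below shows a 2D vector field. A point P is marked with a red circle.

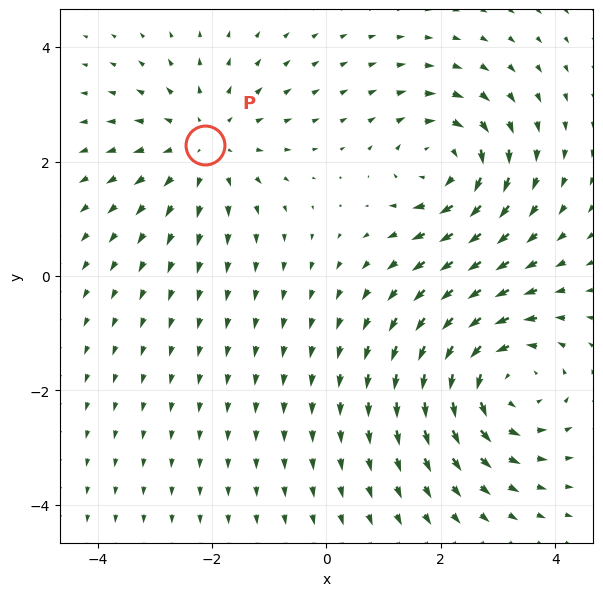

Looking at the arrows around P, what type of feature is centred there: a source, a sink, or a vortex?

source

At P (-2.1, 2.3) the arrows spread outward. Divergence about +2, curl ≈0 — positive divergence with near-zero curl is a source.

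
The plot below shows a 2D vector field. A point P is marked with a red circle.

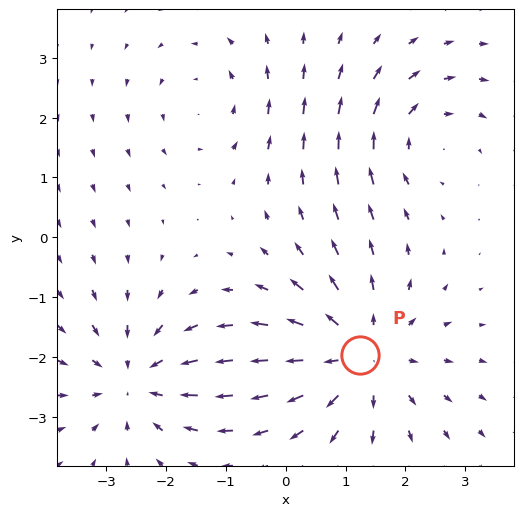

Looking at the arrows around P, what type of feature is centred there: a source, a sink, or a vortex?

At P (1.2, -2.0) the arrows spread outward. Divergence about +5, curl ≈0 — positive divergence with near-zero curl is a source.

source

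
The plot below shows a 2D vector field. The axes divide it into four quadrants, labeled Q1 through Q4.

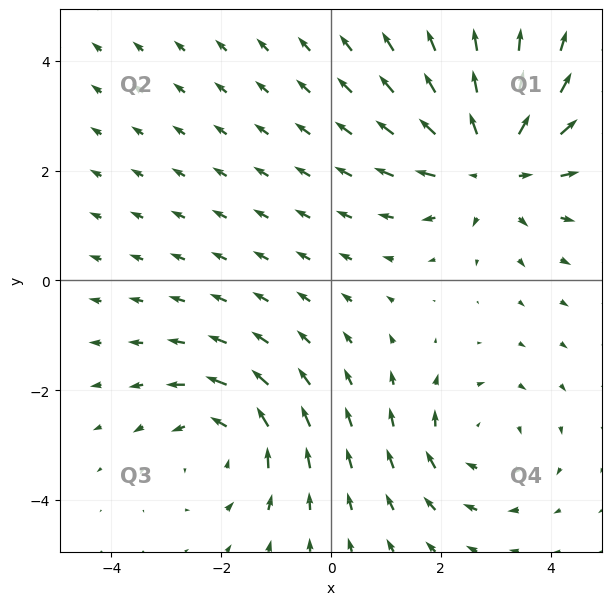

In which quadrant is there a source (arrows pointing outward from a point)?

The source sits at approximately (2.9, 2.1), which lies in quadrant Q1. The divergence there is about +4, positive as expected for a source.

Q1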